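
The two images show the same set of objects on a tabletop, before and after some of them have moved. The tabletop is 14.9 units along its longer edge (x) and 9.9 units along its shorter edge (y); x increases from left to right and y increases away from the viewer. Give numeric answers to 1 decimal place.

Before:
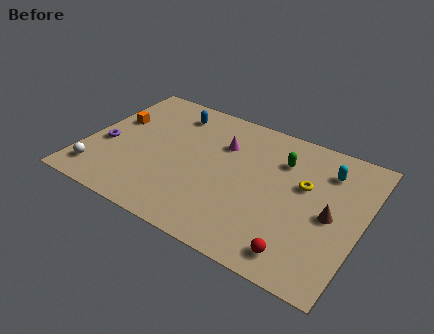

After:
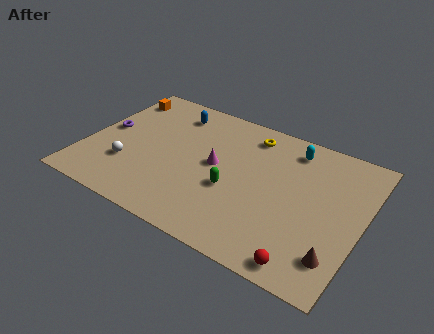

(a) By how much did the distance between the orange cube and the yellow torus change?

-3.1

The distance was about 10.5 in the first image and 7.4 in the second, so they moved 3.1 units closer together.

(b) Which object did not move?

the blue capsule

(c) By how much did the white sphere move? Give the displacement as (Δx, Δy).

(1.4, 1.3)

From the two frames, the white sphere sits at roughly (1.1, 1.7) before and (2.5, 3.0) after.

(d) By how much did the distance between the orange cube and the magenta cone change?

+0.7

The distance was about 6.0 in the first image and 6.7 in the second, so they moved 0.7 units further apart.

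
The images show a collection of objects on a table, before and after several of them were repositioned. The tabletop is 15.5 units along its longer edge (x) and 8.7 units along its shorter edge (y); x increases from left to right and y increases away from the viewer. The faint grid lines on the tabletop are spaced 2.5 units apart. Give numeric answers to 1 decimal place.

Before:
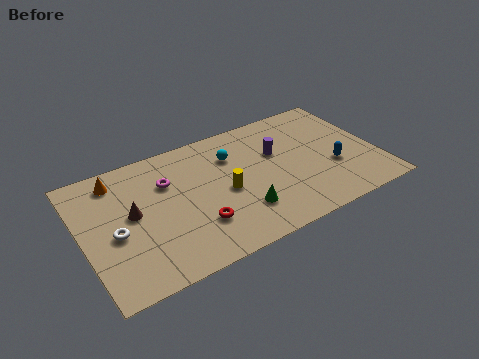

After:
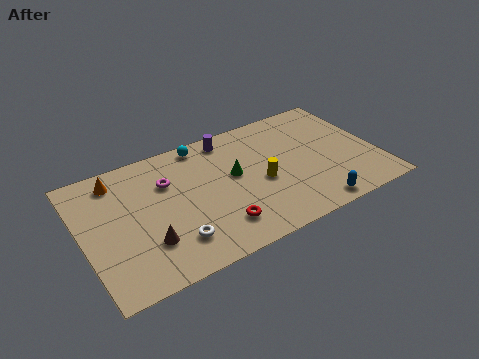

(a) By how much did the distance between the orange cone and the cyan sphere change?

-1.5

Before: roughly 6.1 units apart; after: 4.6. That's 1.5 units closer together.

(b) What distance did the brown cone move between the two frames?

2.3

From (2.6, 4.7) to (3.1, 2.5), the brown cone covered √(0.5² + 2.2²) ≈ 2.3 units.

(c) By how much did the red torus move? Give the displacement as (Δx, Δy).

(1.0, -0.6)

The red torus was at about (5.7, 2.5) and moved to about (6.7, 1.9).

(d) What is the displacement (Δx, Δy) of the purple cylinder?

(-2.3, 2.1)

From the two frames, the purple cylinder sits at roughly (10.4, 5.5) before and (8.1, 7.6) after.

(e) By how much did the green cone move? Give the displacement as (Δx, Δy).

(0.0, 2.6)

From the two frames, the green cone sits at roughly (8.0, 2.3) before and (8.0, 4.9) after.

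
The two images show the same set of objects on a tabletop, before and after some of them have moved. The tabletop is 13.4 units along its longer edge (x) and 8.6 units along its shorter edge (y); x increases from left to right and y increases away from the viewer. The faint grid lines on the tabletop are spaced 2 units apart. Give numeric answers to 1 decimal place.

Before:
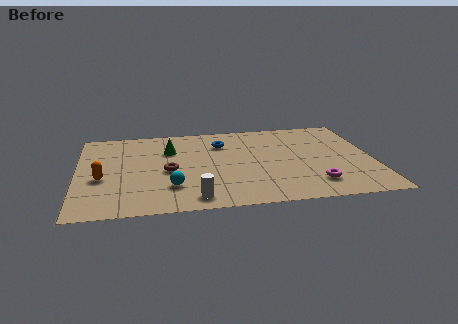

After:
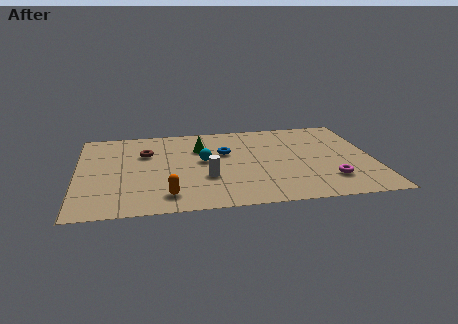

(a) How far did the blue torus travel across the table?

1.0

From (6.6, 6.4) to (6.7, 5.4), the blue torus covered √(0.1² + 1.0²) ≈ 1.0 units.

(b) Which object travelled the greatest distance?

the orange capsule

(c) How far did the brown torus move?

2.1

The brown torus was near (4.1, 3.9) before and (3.1, 5.8) after, so it travelled √(1.0² + 1.9²) ≈ 2.1 units.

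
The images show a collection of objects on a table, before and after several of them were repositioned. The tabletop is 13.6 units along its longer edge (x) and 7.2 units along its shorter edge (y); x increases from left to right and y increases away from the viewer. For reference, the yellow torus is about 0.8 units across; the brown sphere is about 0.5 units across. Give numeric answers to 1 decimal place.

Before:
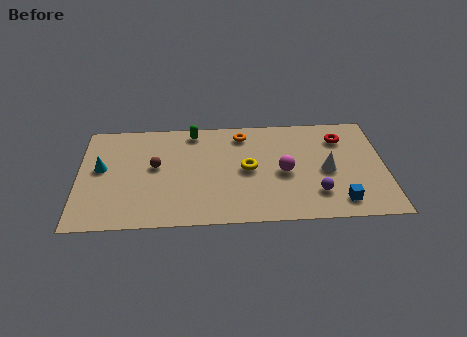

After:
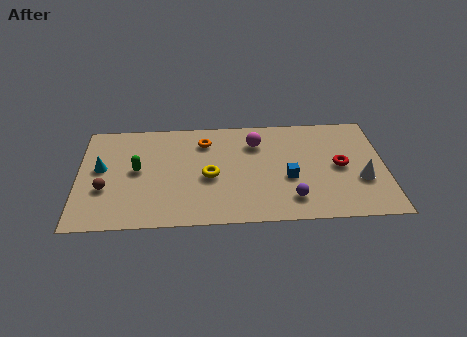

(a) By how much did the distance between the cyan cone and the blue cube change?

-2.5

They were about 10.9 units apart before and 8.4 after — 2.5 units closer together.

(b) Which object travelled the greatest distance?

the green capsule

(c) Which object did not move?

the cyan cone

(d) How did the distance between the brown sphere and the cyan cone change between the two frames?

-1.0

The distance was about 2.4 in the first image and 1.4 in the second, so they moved 1.0 units closer together.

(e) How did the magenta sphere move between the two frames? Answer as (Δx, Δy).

(-1.2, 2.1)

The magenta sphere started near (9.1, 3.3) and ended near (7.9, 5.4).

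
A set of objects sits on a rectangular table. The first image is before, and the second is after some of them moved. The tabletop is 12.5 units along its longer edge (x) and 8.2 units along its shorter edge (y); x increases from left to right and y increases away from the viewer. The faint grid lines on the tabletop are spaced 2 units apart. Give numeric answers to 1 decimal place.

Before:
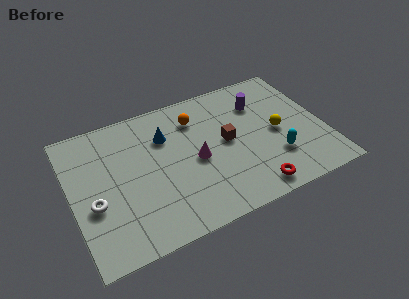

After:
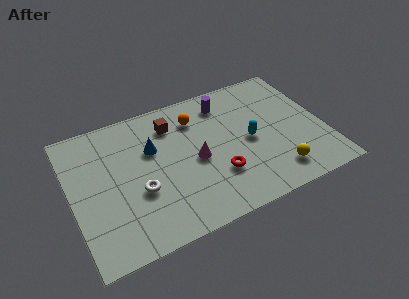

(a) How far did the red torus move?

2.1

The red torus moved from about (8.5, 1.0) to (7.0, 2.5), a distance of √(1.5² + 1.5²) ≈ 2.1.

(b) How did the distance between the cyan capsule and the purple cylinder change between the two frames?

-0.7

Before: roughly 3.6 units apart; after: 2.9. That's 0.7 units closer together.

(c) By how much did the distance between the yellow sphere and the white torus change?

-2.4

They were about 9.2 units apart before and 6.8 after — 2.4 units closer together.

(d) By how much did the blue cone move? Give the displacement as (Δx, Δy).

(-0.7, -0.5)

The blue cone started near (4.8, 5.8) and ended near (4.1, 5.3).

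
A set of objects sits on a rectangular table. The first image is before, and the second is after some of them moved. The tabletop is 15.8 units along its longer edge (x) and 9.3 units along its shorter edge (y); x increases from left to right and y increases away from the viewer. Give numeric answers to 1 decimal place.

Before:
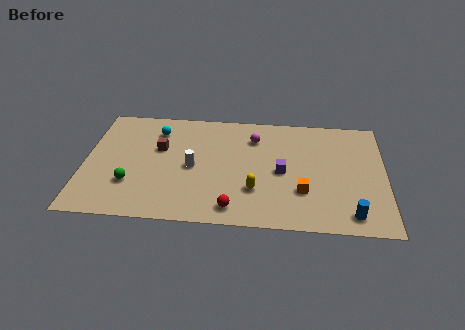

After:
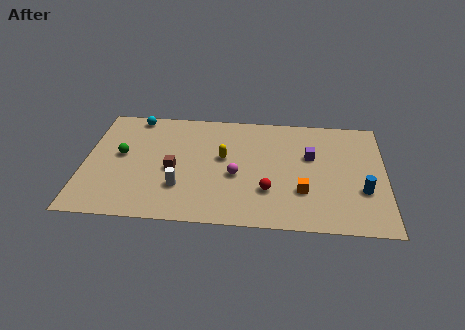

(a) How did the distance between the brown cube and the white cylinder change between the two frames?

-0.8

The distance was about 2.3 in the first image and 1.5 in the second, so they moved 0.8 units closer together.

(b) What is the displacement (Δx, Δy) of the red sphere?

(1.8, 1.5)

The red sphere was at about (7.9, 1.3) and moved to about (9.7, 2.8).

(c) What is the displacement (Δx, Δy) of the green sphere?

(-0.6, 2.3)

The green sphere started near (2.5, 2.8) and ended near (1.9, 5.1).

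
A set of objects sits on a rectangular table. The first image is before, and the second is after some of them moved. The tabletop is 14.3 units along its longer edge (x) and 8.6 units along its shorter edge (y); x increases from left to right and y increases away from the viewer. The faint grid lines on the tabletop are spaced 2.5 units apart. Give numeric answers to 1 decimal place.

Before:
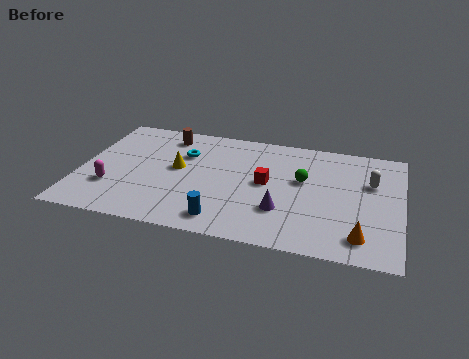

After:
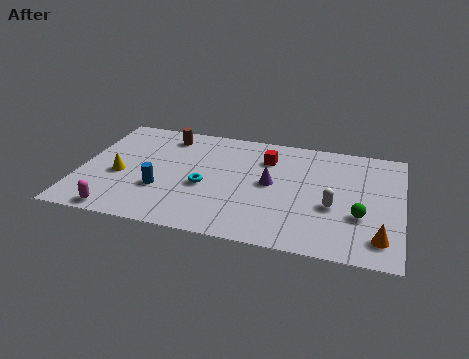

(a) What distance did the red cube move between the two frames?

1.9

The red cube moved from about (8.3, 4.5) to (8.2, 6.4), a distance of √(0.1² + 1.9²) ≈ 1.9.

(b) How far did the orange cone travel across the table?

0.8

The orange cone was near (12.6, 1.5) before and (13.4, 1.6) after, so it travelled √(0.8² + 0.1²) ≈ 0.8 units.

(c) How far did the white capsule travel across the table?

2.7

The white capsule moved from about (12.9, 5.6) to (11.3, 3.4), a distance of √(1.6² + 2.2²) ≈ 2.7.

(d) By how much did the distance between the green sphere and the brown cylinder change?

+3.2

They were about 6.6 units apart before and 9.8 after — 3.2 units further apart.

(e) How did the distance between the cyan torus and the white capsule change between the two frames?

-2.7

They were about 8.4 units apart before and 5.7 after — 2.7 units closer together.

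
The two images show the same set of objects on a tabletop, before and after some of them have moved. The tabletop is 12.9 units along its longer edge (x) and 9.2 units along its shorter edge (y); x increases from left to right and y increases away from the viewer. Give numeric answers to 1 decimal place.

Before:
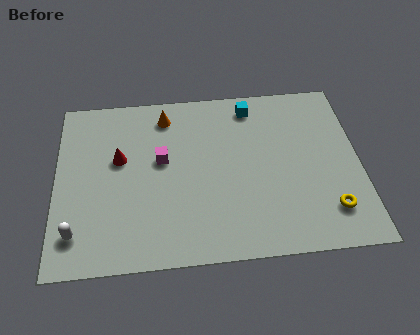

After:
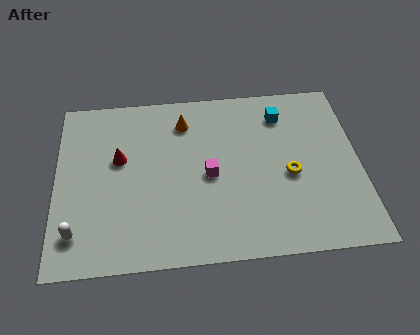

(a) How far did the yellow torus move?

2.6

The yellow torus was near (11.5, 2.0) before and (9.9, 4.0) after, so it travelled √(1.6² + 2.0²) ≈ 2.6 units.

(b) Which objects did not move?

the white capsule and the red cone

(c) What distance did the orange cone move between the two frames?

0.9

The orange cone was near (4.7, 7.7) before and (5.5, 7.3) after, so it travelled √(0.8² + 0.4²) ≈ 0.9 units.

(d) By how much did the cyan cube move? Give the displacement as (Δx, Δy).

(1.3, -0.6)

The cyan cube started near (8.4, 7.9) and ended near (9.7, 7.3).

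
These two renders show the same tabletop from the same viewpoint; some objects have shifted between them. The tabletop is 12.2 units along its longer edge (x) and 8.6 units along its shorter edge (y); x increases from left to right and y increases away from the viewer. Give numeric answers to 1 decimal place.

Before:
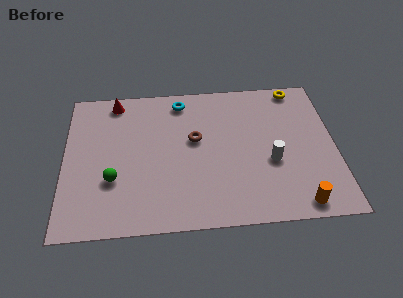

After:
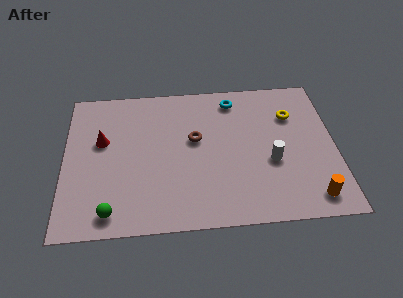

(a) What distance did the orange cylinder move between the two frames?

0.7

The orange cylinder moved from about (10.4, 0.9) to (11.0, 1.2), a distance of √(0.6² + 0.3²) ≈ 0.7.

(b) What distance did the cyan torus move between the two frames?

2.4

From (5.3, 7.4) to (7.7, 7.3), the cyan torus covered √(2.4² + 0.1²) ≈ 2.4 units.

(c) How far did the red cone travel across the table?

2.5

The red cone was near (2.3, 7.6) before and (1.7, 5.2) after, so it travelled √(0.6² + 2.4²) ≈ 2.5 units.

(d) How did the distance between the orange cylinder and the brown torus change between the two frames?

+0.3

Before: roughly 6.1 units apart; after: 6.4. That's 0.3 units further apart.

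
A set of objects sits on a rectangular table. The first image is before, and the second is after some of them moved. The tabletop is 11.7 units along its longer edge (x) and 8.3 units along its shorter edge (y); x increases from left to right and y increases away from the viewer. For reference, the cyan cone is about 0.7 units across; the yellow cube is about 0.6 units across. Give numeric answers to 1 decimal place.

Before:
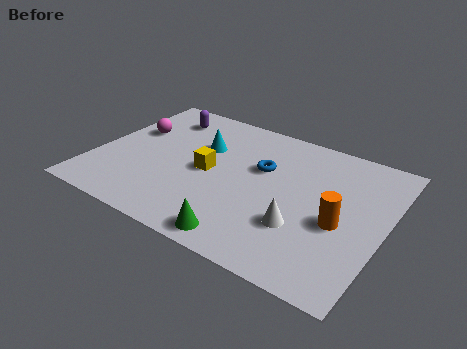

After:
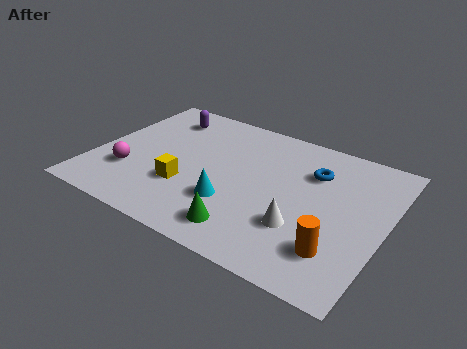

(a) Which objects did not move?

the white cone and the purple capsule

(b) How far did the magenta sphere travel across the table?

2.7

The magenta sphere moved from about (1.2, 5.2) to (1.6, 2.5), a distance of √(0.4² + 2.7²) ≈ 2.7.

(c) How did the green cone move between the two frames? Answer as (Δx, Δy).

(0.0, 0.5)

From the two frames, the green cone sits at roughly (6.6, 0.9) before and (6.6, 1.4) after.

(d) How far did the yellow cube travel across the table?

1.5

The yellow cube was near (4.6, 4.0) before and (3.9, 2.7) after, so it travelled √(0.7² + 1.3²) ≈ 1.5 units.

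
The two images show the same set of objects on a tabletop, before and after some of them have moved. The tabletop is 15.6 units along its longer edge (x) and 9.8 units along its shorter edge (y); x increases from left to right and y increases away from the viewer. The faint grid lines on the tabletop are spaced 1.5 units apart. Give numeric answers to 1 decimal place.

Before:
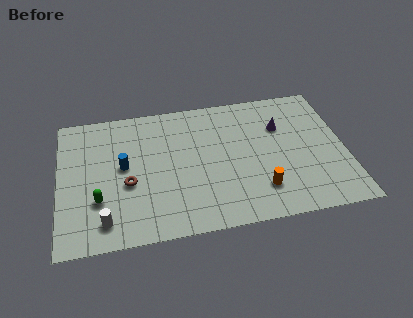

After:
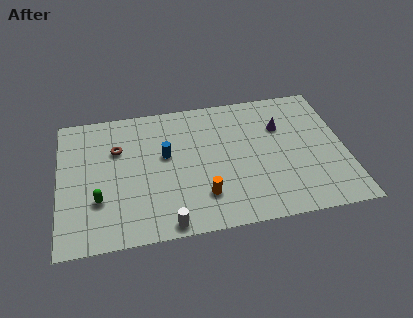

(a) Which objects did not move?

the purple cone and the green capsule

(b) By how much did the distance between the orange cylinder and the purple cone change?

+1.6

The distance was about 4.6 in the first image and 6.2 in the second, so they moved 1.6 units further apart.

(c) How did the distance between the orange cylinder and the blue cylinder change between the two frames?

-4.1

Before: roughly 7.9 units apart; after: 3.8. That's 4.1 units closer together.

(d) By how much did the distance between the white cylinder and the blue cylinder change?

+1.0

They were about 3.9 units apart before and 4.9 after — 1.0 units further apart.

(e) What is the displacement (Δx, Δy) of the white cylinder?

(3.3, -0.8)

The white cylinder was at about (2.4, 1.6) and moved to about (5.7, 0.8).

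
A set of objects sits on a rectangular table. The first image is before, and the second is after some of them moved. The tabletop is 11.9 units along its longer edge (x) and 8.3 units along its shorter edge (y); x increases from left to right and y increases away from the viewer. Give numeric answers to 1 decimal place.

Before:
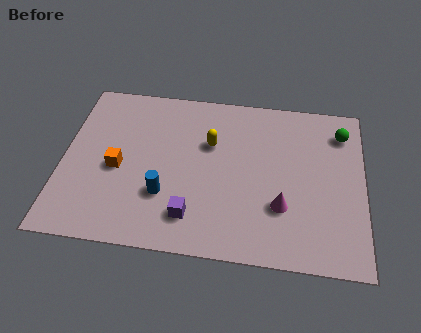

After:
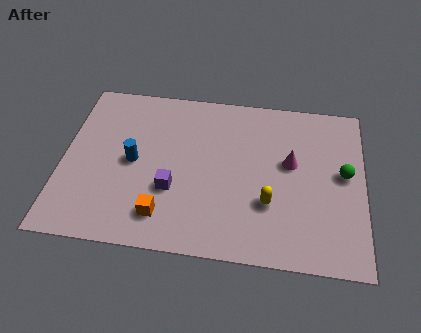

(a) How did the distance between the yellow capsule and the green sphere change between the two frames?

-1.9

The distance was about 5.3 in the first image and 3.4 in the second, so they moved 1.9 units closer together.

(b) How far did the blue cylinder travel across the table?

2.0

The blue cylinder moved from about (4.1, 2.6) to (2.8, 4.1), a distance of √(1.3² + 1.5²) ≈ 2.0.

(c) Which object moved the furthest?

the yellow capsule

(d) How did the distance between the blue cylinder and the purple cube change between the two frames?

+0.6

They were about 1.4 units apart before and 2.0 after — 0.6 units further apart.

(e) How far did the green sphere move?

2.1

The green sphere moved from about (11.0, 6.6) to (11.1, 4.5), a distance of √(0.1² + 2.1²) ≈ 2.1.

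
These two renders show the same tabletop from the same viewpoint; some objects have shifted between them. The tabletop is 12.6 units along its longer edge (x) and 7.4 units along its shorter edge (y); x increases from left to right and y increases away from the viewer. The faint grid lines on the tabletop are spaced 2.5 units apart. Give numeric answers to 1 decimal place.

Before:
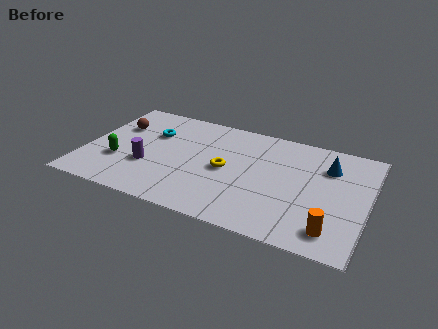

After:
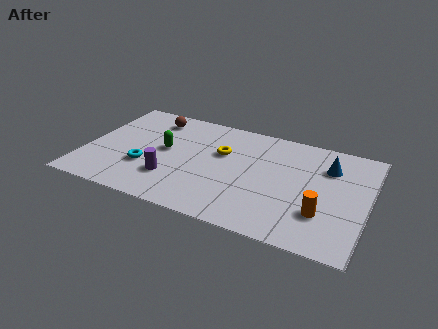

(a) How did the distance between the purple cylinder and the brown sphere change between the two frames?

+1.3

The distance was about 2.9 in the first image and 4.2 in the second, so they moved 1.3 units further apart.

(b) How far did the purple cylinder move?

1.2

The purple cylinder moved from about (2.9, 2.6) to (4.0, 2.1), a distance of √(1.1² + 0.5²) ≈ 1.2.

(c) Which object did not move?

the blue cone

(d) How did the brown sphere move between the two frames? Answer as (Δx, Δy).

(1.5, 1.1)

The brown sphere started near (1.2, 5.0) and ended near (2.7, 6.1).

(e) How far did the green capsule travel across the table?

2.4

The green capsule was near (1.6, 2.5) before and (3.5, 4.0) after, so it travelled √(1.9² + 1.5²) ≈ 2.4 units.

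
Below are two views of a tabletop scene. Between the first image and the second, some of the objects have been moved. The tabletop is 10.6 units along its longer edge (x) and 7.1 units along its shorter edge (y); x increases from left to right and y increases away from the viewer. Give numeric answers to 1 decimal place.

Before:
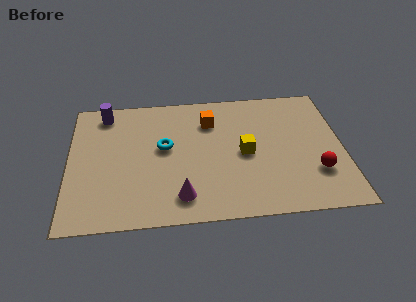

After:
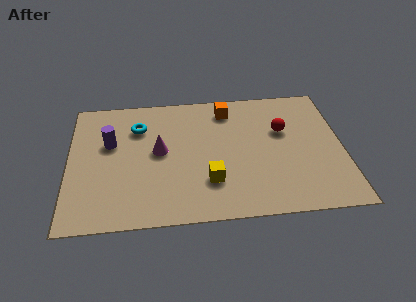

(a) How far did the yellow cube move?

2.0

The yellow cube was near (6.8, 3.4) before and (5.4, 2.0) after, so it travelled √(1.4² + 1.4²) ≈ 2.0 units.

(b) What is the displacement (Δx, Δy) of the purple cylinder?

(0.2, -1.7)

The purple cylinder was at about (1.4, 6.1) and moved to about (1.6, 4.4).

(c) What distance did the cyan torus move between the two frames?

1.6

From (3.7, 4.0) to (2.7, 5.2), the cyan torus covered √(1.0² + 1.2²) ≈ 1.6 units.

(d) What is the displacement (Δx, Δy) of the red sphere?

(-1.2, 2.4)

The red sphere was at about (9.5, 2.1) and moved to about (8.3, 4.5).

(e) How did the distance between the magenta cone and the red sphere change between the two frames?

-0.4

They were about 5.3 units apart before and 4.9 after — 0.4 units closer together.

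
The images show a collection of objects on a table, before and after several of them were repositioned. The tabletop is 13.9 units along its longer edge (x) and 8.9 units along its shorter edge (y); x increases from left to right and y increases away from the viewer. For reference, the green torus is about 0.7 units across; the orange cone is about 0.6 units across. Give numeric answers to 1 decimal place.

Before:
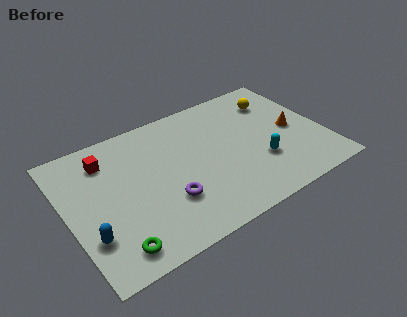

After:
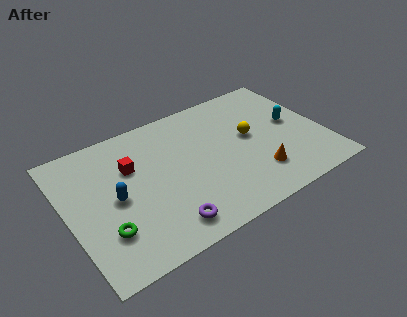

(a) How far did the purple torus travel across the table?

1.5

The purple torus moved from about (5.1, 2.8) to (4.7, 1.4), a distance of √(0.4² + 1.4²) ≈ 1.5.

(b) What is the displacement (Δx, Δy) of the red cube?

(1.2, -1.1)

The red cube started near (2.4, 7.0) and ended near (3.6, 5.9).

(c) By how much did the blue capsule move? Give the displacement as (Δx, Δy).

(1.6, 1.7)

The blue capsule was at about (0.9, 2.6) and moved to about (2.5, 4.3).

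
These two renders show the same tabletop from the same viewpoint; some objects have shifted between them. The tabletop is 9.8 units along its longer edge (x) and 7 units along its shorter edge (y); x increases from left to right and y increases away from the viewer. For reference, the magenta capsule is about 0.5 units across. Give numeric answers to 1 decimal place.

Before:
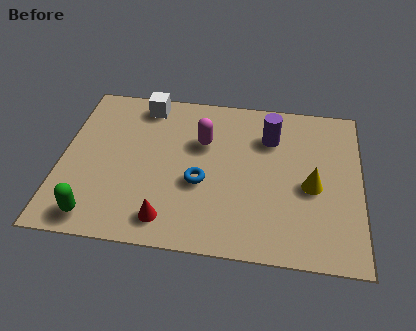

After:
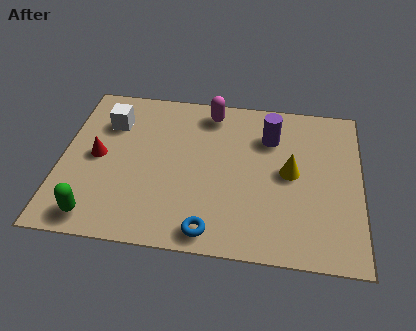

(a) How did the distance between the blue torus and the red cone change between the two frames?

+2.7

They were about 2.0 units apart before and 4.7 after — 2.7 units further apart.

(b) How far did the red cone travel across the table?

3.4

The red cone moved from about (3.6, 1.1) to (1.2, 3.5), a distance of √(2.4² + 2.4²) ≈ 3.4.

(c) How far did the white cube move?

1.5

From (2.6, 6.1) to (1.5, 5.1), the white cube covered √(1.1² + 1.0²) ≈ 1.5 units.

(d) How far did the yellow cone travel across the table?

0.9

The yellow cone moved from about (8.2, 3.1) to (7.5, 3.6), a distance of √(0.7² + 0.5²) ≈ 0.9.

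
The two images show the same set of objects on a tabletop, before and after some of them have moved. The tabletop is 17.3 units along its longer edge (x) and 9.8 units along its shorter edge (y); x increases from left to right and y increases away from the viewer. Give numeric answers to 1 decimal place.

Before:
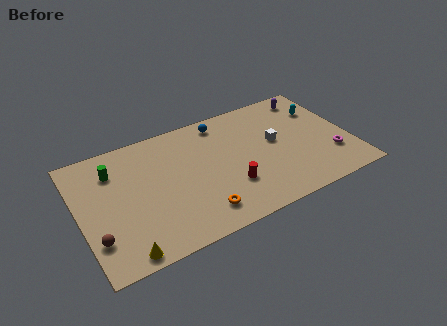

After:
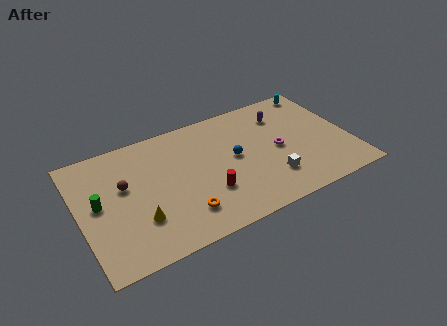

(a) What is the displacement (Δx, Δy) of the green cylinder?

(-1.2, -2.2)

The green cylinder was at about (2.4, 7.4) and moved to about (1.2, 5.2).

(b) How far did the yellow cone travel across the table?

2.3

From (2.3, 0.9) to (3.5, 2.9), the yellow cone covered √(1.2² + 2.0²) ≈ 2.3 units.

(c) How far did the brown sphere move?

3.9

From (0.8, 2.6) to (2.9, 5.9), the brown sphere covered √(2.1² + 3.3²) ≈ 3.9 units.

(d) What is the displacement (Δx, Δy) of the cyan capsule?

(0.1, 1.8)

From the two frames, the cyan capsule sits at roughly (15.9, 7.0) before and (16.0, 8.8) after.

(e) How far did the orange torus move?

1.1

From (7.2, 1.8) to (6.2, 2.2), the orange torus covered √(1.0² + 0.4²) ≈ 1.1 units.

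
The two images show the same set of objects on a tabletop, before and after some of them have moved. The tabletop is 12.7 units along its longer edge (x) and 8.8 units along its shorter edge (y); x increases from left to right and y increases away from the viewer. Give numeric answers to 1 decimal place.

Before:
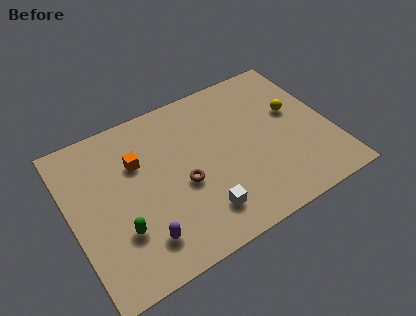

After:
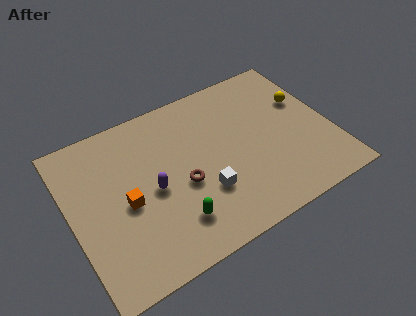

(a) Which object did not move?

the brown torus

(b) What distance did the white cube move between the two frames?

1.0

From (5.9, 1.8) to (6.2, 2.8), the white cube covered √(0.3² + 1.0²) ≈ 1.0 units.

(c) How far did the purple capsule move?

2.5

The purple capsule moved from about (3.0, 1.8) to (3.9, 4.1), a distance of √(0.9² + 2.3²) ≈ 2.5.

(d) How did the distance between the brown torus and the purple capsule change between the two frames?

-1.5

They were about 3.0 units apart before and 1.5 after — 1.5 units closer together.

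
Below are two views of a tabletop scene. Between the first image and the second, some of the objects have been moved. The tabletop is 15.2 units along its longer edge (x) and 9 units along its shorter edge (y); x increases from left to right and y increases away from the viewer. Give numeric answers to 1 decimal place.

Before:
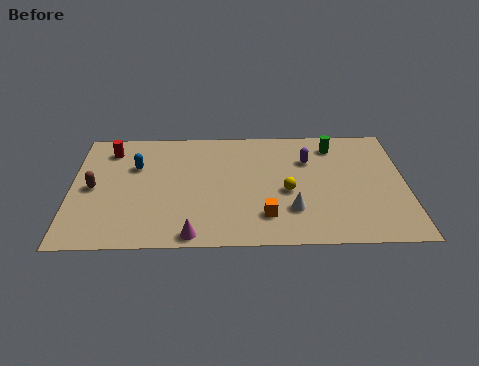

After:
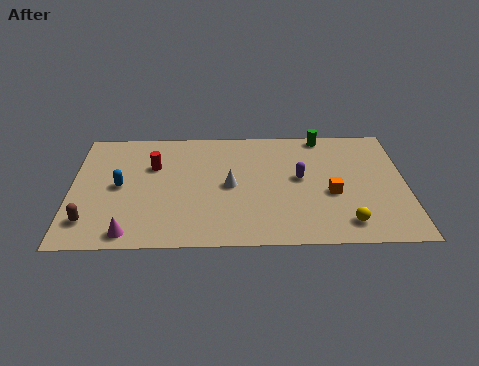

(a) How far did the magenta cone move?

2.8

The magenta cone moved from about (5.5, 0.8) to (2.7, 1.0), a distance of √(2.8² + 0.2²) ≈ 2.8.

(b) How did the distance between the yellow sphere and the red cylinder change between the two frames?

+1.0

They were about 8.8 units apart before and 9.8 after — 1.0 units further apart.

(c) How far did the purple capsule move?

1.5

The purple capsule was near (10.8, 6.3) before and (10.4, 4.9) after, so it travelled √(0.4² + 1.4²) ≈ 1.5 units.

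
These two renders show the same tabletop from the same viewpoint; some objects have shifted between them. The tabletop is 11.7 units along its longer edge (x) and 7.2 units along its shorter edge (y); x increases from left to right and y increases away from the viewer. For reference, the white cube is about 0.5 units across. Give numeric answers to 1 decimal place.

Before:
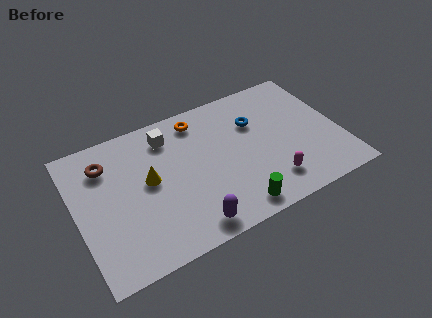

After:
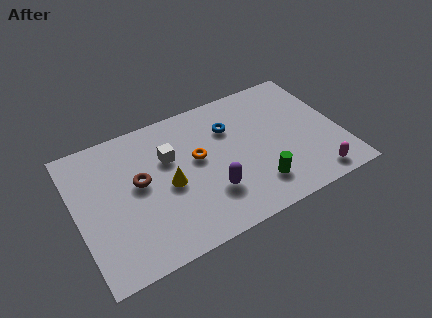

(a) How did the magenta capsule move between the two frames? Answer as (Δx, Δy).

(1.9, -0.6)

From the two frames, the magenta capsule sits at roughly (8.3, 1.5) before and (10.2, 0.9) after.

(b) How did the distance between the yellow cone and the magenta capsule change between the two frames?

+1.0

They were about 5.6 units apart before and 6.6 after — 1.0 units further apart.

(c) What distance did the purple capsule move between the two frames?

1.6

From (4.6, 0.9) to (5.7, 2.1), the purple capsule covered √(1.1² + 1.2²) ≈ 1.6 units.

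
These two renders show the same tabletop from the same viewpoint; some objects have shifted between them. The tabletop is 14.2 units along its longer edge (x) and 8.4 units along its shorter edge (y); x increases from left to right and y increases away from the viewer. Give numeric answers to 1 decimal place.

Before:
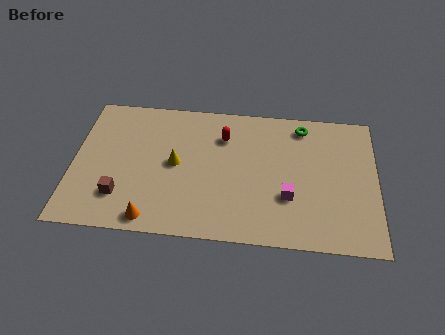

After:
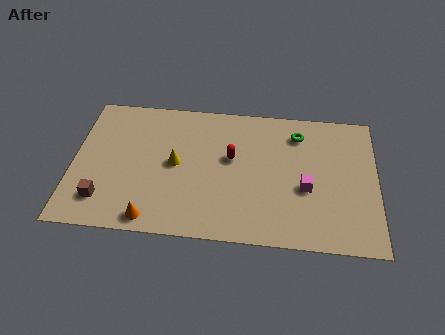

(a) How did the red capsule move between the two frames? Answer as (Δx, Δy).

(0.4, -1.3)

The red capsule was at about (7.0, 6.2) and moved to about (7.4, 4.9).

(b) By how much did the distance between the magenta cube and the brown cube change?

+1.7

They were about 7.8 units apart before and 9.5 after — 1.7 units further apart.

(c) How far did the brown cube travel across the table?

0.9

The brown cube was near (2.3, 2.1) before and (1.5, 1.8) after, so it travelled √(0.8² + 0.3²) ≈ 0.9 units.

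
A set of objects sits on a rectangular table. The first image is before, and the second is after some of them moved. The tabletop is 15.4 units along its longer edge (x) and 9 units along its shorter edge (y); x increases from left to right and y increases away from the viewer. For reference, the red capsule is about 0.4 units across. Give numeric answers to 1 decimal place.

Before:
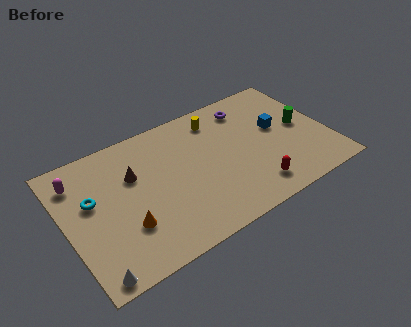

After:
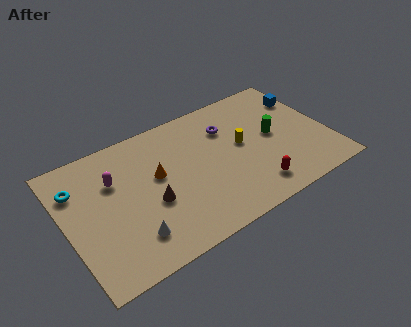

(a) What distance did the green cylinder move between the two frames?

1.7

From (14.0, 4.6) to (12.3, 4.7), the green cylinder covered √(1.7² + 0.1²) ≈ 1.7 units.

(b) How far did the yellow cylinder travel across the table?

2.7

The yellow cylinder moved from about (9.3, 7.4) to (10.4, 4.9), a distance of √(1.1² + 2.5²) ≈ 2.7.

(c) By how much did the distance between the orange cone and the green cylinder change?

-4.0

Before: roughly 10.9 units apart; after: 6.9. That's 4.0 units closer together.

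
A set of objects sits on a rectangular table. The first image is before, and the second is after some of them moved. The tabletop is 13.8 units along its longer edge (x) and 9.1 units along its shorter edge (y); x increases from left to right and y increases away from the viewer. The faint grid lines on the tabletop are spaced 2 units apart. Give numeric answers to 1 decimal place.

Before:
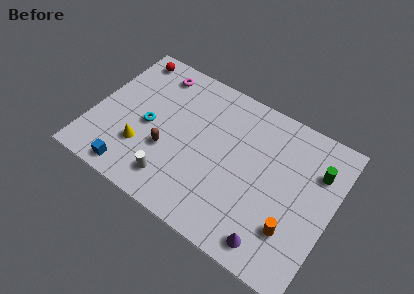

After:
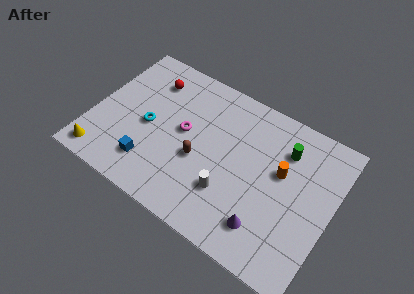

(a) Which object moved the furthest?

the magenta torus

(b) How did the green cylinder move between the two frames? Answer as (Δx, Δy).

(-1.9, 0.3)

The green cylinder was at about (12.7, 6.5) and moved to about (10.8, 6.8).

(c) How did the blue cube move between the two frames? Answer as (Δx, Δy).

(0.9, 1.0)

The blue cube was at about (2.8, 1.0) and moved to about (3.7, 2.0).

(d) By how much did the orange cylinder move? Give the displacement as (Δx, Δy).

(-1.1, 2.9)

The orange cylinder was at about (11.9, 2.5) and moved to about (10.8, 5.4).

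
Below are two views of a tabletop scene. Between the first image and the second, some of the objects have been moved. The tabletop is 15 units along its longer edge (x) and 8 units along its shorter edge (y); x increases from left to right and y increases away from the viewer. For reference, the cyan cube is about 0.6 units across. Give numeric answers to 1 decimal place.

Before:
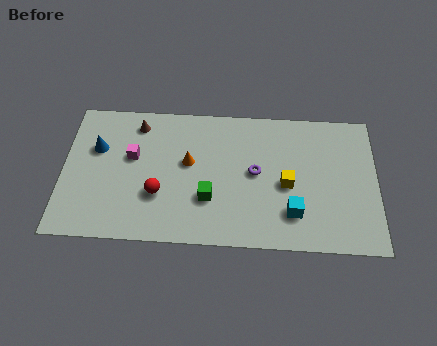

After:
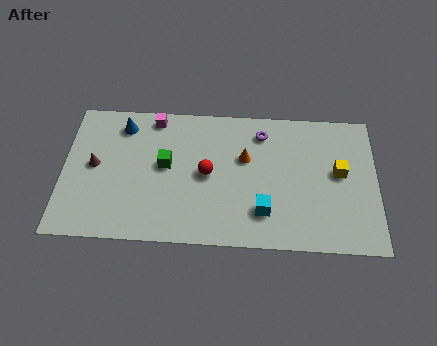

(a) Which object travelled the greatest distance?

the brown cone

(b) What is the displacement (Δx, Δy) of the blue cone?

(1.2, 1.4)

The blue cone was at about (1.6, 5.2) and moved to about (2.8, 6.6).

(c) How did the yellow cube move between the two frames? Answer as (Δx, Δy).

(2.5, 0.8)

From the two frames, the yellow cube sits at roughly (10.7, 3.6) before and (13.2, 4.4) after.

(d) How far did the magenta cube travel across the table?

2.5

The magenta cube was near (3.3, 4.8) before and (4.3, 7.1) after, so it travelled √(1.0² + 2.3²) ≈ 2.5 units.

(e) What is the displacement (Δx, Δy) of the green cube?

(-2.1, 1.8)

The green cube was at about (7.0, 2.6) and moved to about (4.9, 4.4).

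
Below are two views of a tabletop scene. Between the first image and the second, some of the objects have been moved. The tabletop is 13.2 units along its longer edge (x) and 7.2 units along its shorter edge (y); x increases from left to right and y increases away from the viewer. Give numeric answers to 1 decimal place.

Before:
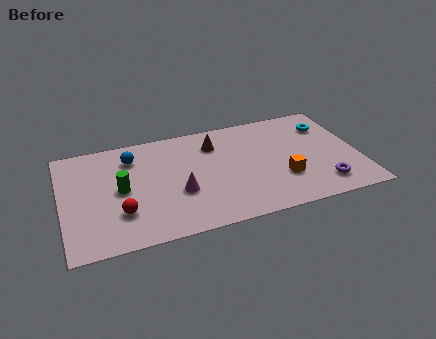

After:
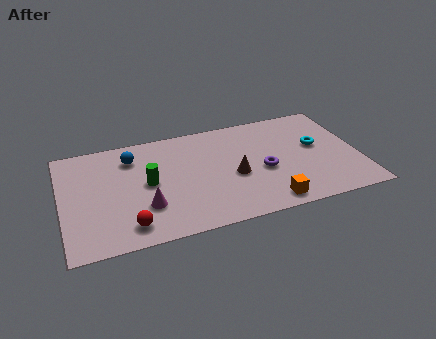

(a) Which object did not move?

the blue sphere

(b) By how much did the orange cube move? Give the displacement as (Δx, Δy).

(-0.8, -1.4)

From the two frames, the orange cube sits at roughly (9.7, 2.3) before and (8.9, 0.9) after.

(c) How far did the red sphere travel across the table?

0.9

The red sphere moved from about (2.5, 2.1) to (2.8, 1.2), a distance of √(0.3² + 0.9²) ≈ 0.9.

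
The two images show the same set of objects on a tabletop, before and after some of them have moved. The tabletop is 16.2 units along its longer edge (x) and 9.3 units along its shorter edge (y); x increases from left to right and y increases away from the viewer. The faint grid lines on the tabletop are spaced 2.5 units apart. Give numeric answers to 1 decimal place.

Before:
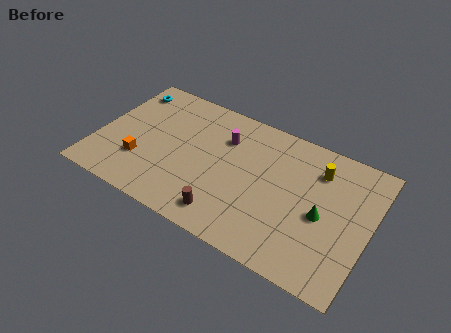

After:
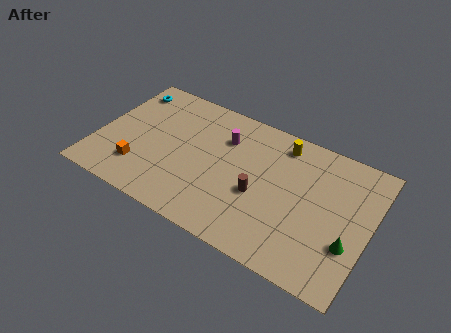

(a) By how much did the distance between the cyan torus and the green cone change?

+1.9

The distance was about 12.9 in the first image and 14.8 in the second, so they moved 1.9 units further apart.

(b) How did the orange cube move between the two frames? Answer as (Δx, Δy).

(0.0, -0.5)

The orange cube started near (2.8, 2.8) and ended near (2.8, 2.3).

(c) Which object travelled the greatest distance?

the brown cylinder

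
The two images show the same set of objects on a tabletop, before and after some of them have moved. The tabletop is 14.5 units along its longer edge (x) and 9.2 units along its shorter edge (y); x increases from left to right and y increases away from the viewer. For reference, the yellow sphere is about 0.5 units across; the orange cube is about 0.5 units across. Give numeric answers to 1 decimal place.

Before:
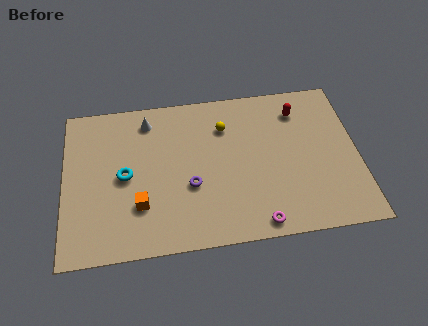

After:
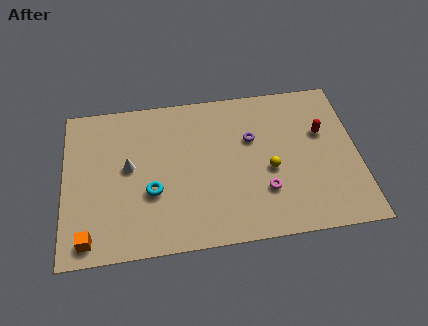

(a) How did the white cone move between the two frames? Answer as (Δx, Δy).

(-1.0, -2.7)

The white cone started near (4.2, 7.7) and ended near (3.2, 5.0).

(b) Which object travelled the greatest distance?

the purple torus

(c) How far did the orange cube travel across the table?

3.0

From (3.7, 2.7) to (1.2, 1.1), the orange cube covered √(2.5² + 1.6²) ≈ 3.0 units.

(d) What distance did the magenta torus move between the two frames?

1.8

From (9.4, 0.9) to (9.8, 2.7), the magenta torus covered √(0.4² + 1.8²) ≈ 1.8 units.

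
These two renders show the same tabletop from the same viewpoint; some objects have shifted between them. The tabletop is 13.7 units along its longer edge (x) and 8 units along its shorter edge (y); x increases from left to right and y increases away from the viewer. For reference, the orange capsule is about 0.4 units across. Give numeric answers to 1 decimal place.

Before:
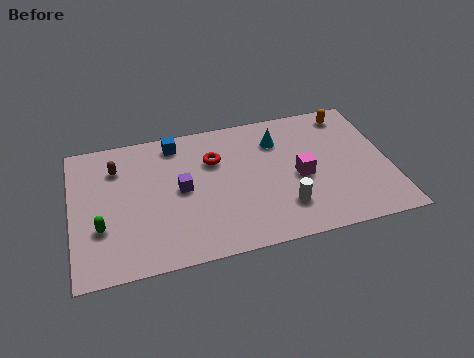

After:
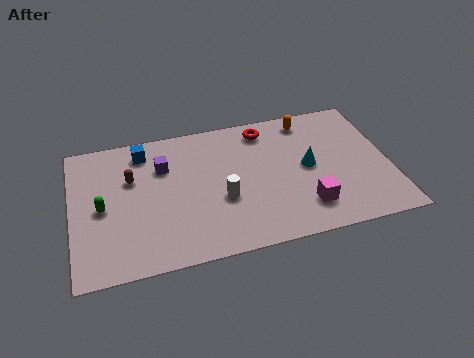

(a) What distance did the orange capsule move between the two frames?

1.8

The orange capsule moved from about (12.2, 6.9) to (10.4, 6.9), a distance of √(1.8² + 0.0²) ≈ 1.8.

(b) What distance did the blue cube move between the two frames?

1.4

The blue cube was near (4.6, 6.9) before and (3.2, 6.7) after, so it travelled √(1.4² + 0.2²) ≈ 1.4 units.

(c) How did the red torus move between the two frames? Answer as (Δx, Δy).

(2.3, 1.3)

The red torus was at about (6.2, 5.5) and moved to about (8.5, 6.8).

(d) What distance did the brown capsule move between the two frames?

1.0

The brown capsule was near (2.0, 6.0) before and (2.6, 5.2) after, so it travelled √(0.6² + 0.8²) ≈ 1.0 units.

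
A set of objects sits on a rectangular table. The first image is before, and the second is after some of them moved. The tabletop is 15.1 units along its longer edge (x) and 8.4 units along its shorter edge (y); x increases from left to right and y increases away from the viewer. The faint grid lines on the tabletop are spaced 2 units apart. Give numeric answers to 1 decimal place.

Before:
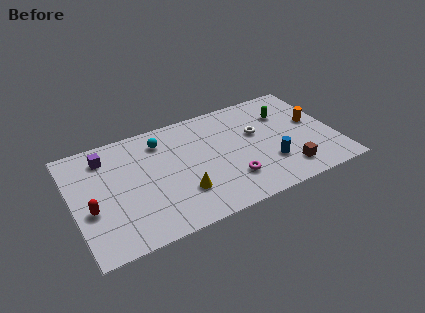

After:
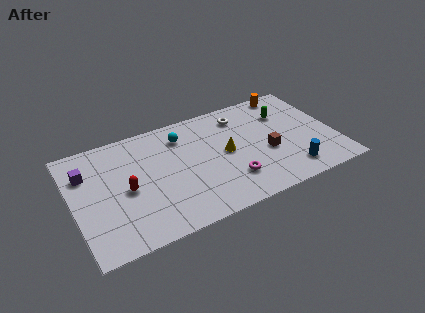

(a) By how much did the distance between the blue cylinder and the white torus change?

+3.1

Before: roughly 2.6 units apart; after: 5.7. That's 3.1 units further apart.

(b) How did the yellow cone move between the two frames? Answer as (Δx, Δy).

(2.8, 1.9)

The yellow cone was at about (6.0, 2.4) and moved to about (8.8, 4.3).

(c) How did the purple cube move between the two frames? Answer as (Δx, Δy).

(-1.2, -0.8)

The purple cube was at about (2.1, 6.8) and moved to about (0.9, 6.0).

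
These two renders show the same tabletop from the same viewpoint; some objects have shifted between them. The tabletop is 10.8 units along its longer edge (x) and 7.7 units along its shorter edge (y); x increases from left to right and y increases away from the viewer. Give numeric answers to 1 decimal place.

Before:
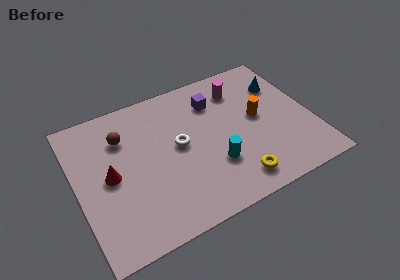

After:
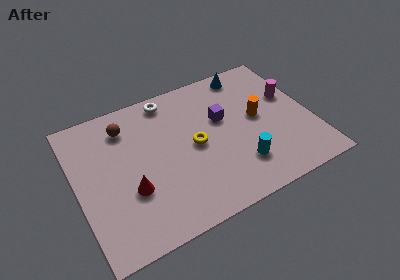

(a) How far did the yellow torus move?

3.0

The yellow torus was near (6.9, 1.2) before and (5.4, 3.8) after, so it travelled √(1.5² + 2.6²) ≈ 3.0 units.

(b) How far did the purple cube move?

1.1

The purple cube moved from about (6.6, 5.8) to (6.8, 4.7), a distance of √(0.2² + 1.1²) ≈ 1.1.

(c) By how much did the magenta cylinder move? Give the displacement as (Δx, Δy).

(2.2, -1.3)

The magenta cylinder was at about (7.8, 6.0) and moved to about (10.0, 4.7).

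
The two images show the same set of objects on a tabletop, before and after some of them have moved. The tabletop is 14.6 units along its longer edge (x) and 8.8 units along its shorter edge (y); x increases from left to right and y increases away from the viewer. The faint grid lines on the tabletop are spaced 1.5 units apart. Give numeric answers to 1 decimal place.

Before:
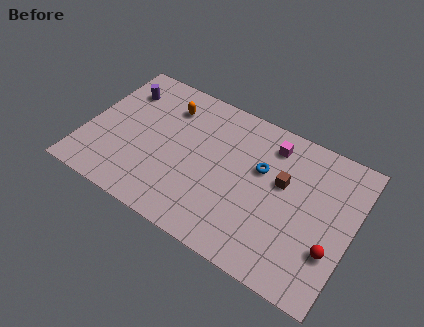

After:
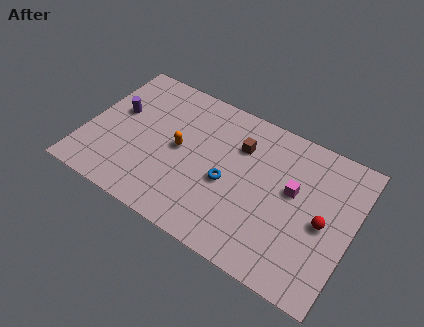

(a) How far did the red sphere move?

1.4

The red sphere moved from about (13.7, 2.8) to (13.1, 4.1), a distance of √(0.6² + 1.3²) ≈ 1.4.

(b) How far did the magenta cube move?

2.6

The magenta cube moved from about (9.8, 7.2) to (11.3, 5.1), a distance of √(1.5² + 2.1²) ≈ 2.6.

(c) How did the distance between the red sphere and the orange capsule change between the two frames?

-2.4

They were about 10.4 units apart before and 8.0 after — 2.4 units closer together.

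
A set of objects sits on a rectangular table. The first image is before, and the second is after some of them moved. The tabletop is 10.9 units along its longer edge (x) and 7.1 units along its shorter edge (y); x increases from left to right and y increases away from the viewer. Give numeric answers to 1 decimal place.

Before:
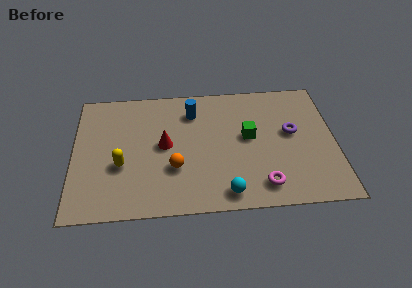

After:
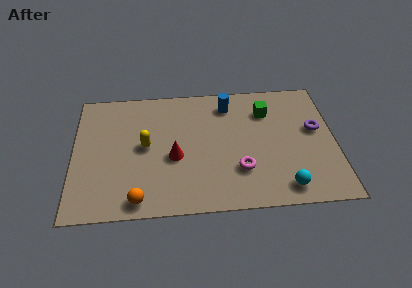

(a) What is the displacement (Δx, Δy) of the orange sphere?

(-1.5, -1.6)

The orange sphere started near (4.2, 2.4) and ended near (2.7, 0.8).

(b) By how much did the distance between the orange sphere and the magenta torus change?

+0.6

The distance was about 3.8 in the first image and 4.4 in the second, so they moved 0.6 units further apart.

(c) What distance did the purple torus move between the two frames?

1.0

The purple torus moved from about (9.1, 4.0) to (10.1, 4.1), a distance of √(1.0² + 0.1²) ≈ 1.0.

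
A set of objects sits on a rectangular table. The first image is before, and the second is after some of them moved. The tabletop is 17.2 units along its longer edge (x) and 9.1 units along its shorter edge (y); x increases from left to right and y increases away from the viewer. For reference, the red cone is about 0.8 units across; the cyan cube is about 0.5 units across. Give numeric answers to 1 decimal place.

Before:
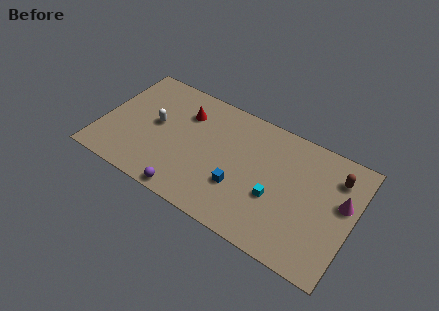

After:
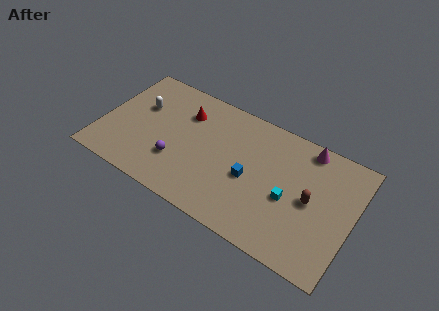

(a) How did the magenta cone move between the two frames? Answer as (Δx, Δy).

(-2.7, 2.7)

The magenta cone started near (16.4, 5.4) and ended near (13.7, 8.1).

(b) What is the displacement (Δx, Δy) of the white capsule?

(-1.2, 0.9)

From the two frames, the white capsule sits at roughly (3.6, 4.9) before and (2.4, 5.8) after.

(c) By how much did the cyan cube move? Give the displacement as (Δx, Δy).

(0.9, 0.4)

From the two frames, the cyan cube sits at roughly (12.1, 3.5) before and (13.0, 3.9) after.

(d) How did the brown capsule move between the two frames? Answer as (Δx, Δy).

(-1.4, -2.5)

The brown capsule started near (15.8, 7.0) and ended near (14.4, 4.5).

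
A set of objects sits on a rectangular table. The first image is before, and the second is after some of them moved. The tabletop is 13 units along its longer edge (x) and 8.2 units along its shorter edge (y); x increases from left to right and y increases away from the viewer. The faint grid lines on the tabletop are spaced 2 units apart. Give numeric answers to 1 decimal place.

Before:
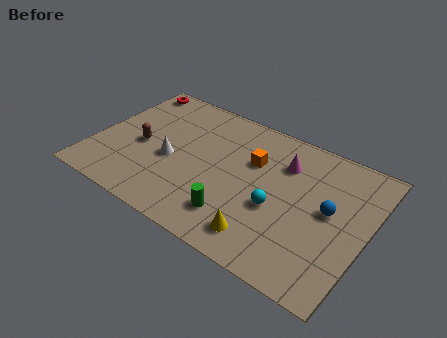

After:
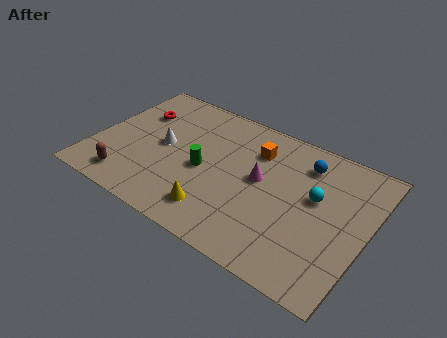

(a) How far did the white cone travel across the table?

0.9

From (3.7, 3.5) to (3.2, 4.2), the white cone covered √(0.5² + 0.7²) ≈ 0.9 units.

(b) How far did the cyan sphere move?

2.2

From (8.9, 3.3) to (10.5, 4.8), the cyan sphere covered √(1.6² + 1.5²) ≈ 2.2 units.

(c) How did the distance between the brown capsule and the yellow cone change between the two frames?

-2.5

They were about 6.8 units apart before and 4.3 after — 2.5 units closer together.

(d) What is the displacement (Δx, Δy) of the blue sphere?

(-1.5, 2.1)

The blue sphere was at about (11.2, 4.4) and moved to about (9.7, 6.5).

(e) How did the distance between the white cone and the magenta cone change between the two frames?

-1.0

The distance was about 5.7 in the first image and 4.7 in the second, so they moved 1.0 units closer together.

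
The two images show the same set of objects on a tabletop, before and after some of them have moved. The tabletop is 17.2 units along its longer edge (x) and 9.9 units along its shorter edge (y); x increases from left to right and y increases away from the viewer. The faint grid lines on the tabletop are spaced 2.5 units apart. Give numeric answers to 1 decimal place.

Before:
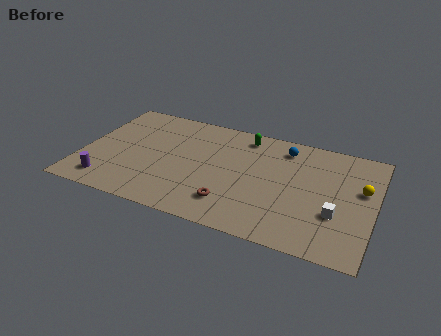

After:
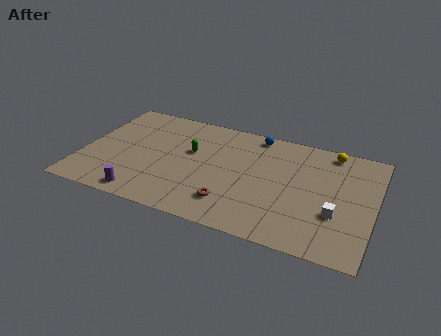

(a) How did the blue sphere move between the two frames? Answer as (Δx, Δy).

(-1.8, 0.7)

The blue sphere was at about (11.7, 8.2) and moved to about (9.9, 8.9).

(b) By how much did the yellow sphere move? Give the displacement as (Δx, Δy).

(-2.0, 2.8)

The yellow sphere started near (16.4, 6.0) and ended near (14.4, 8.8).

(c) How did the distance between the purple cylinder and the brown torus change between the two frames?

-2.1

They were about 7.3 units apart before and 5.2 after — 2.1 units closer together.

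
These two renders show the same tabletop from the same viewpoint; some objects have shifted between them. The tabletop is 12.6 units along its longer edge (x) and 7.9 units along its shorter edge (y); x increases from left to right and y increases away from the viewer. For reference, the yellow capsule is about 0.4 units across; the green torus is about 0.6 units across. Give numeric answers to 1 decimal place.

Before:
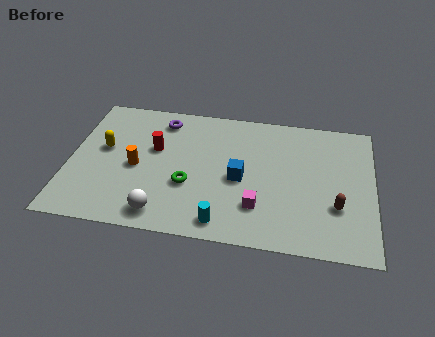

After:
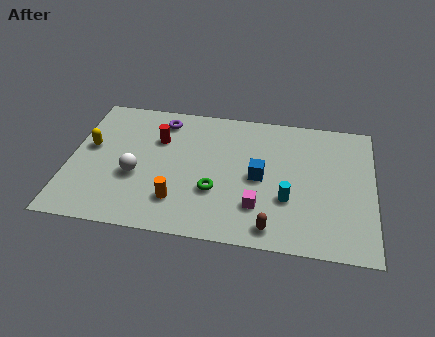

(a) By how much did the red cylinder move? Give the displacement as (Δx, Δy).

(0.1, 0.6)

The red cylinder was at about (3.5, 4.8) and moved to about (3.6, 5.4).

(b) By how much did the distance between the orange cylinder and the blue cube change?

-0.5

They were about 4.3 units apart before and 3.8 after — 0.5 units closer together.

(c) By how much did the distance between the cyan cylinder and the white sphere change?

+3.8

The distance was about 2.5 in the first image and 6.3 in the second, so they moved 3.8 units further apart.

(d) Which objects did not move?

the magenta cube and the purple torus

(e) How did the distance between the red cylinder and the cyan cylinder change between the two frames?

+1.3

The distance was about 4.8 in the first image and 6.1 in the second, so they moved 1.3 units further apart.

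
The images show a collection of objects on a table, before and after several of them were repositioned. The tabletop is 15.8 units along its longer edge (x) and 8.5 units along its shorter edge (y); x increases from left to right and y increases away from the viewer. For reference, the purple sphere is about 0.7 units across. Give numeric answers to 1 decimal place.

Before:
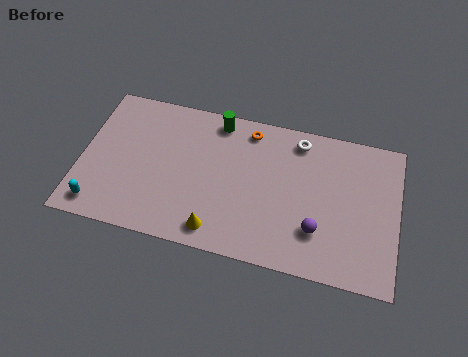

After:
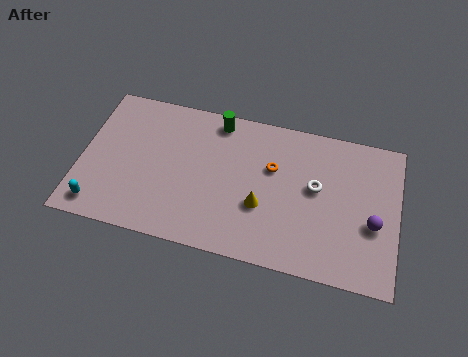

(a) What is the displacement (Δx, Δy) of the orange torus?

(1.3, -1.9)

The orange torus was at about (8.2, 7.3) and moved to about (9.5, 5.4).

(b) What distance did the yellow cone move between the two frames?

2.8

The yellow cone moved from about (7.0, 1.2) to (9.1, 3.1), a distance of √(2.1² + 1.9²) ≈ 2.8.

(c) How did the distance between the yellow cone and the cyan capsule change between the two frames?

+2.3

They were about 5.9 units apart before and 8.2 after — 2.3 units further apart.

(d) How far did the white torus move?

2.7

The white torus moved from about (10.7, 7.3) to (11.7, 4.8), a distance of √(1.0² + 2.5²) ≈ 2.7.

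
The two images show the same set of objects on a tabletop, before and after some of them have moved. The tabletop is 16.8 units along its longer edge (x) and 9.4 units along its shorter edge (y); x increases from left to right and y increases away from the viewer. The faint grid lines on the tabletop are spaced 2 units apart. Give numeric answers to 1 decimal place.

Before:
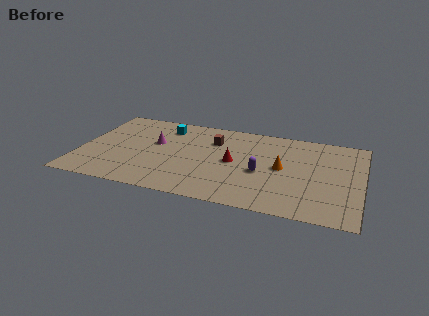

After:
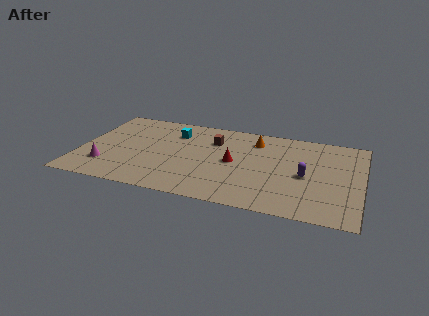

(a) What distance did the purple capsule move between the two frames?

2.6

From (10.9, 4.0) to (13.5, 4.3), the purple capsule covered √(2.6² + 0.3²) ≈ 2.6 units.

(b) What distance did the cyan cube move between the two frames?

0.8

From (4.8, 7.6) to (5.4, 7.1), the cyan cube covered √(0.6² + 0.5²) ≈ 0.8 units.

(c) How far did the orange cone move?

3.2

The orange cone was near (12.1, 4.8) before and (10.3, 7.5) after, so it travelled √(1.8² + 2.7²) ≈ 3.2 units.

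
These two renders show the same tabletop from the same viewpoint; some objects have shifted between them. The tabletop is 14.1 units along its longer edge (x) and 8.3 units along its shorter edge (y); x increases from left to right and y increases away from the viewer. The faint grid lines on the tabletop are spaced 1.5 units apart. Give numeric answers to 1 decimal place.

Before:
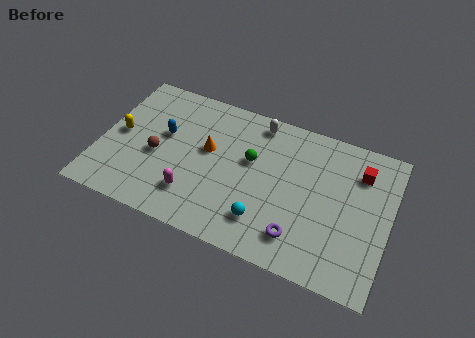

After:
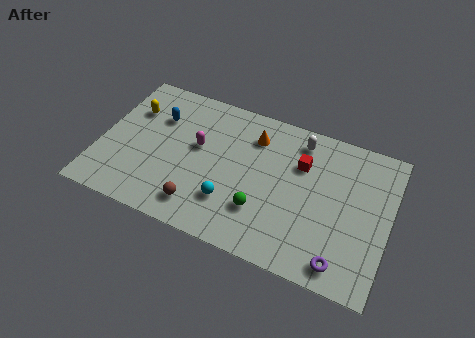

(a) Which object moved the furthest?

the brown sphere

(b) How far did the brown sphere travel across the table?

3.2

From (2.8, 3.6) to (5.2, 1.5), the brown sphere covered √(2.4² + 2.1²) ≈ 3.2 units.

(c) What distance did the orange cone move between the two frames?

2.6

From (5.2, 4.8) to (7.3, 6.4), the orange cone covered √(2.1² + 1.6²) ≈ 2.6 units.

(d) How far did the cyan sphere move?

1.7

The cyan sphere was near (8.3, 1.9) before and (6.6, 2.3) after, so it travelled √(1.7² + 0.4²) ≈ 1.7 units.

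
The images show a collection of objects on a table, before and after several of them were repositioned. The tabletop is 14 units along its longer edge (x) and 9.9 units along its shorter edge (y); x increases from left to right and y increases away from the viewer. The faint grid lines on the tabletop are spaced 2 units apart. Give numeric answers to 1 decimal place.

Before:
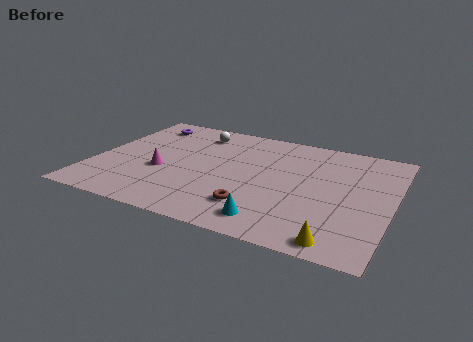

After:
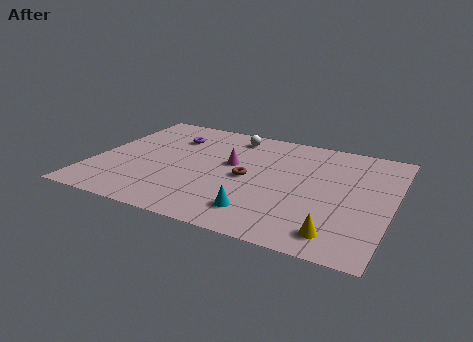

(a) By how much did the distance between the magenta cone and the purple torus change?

-1.1

They were about 4.6 units apart before and 3.5 after — 1.1 units closer together.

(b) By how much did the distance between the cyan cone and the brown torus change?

+1.7

They were about 1.2 units apart before and 2.9 after — 1.7 units further apart.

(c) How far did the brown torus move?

2.5

From (7.9, 2.3) to (7.3, 4.7), the brown torus covered √(0.6² + 2.4²) ≈ 2.5 units.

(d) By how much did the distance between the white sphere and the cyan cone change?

-1.1

Before: roughly 7.9 units apart; after: 6.8. That's 1.1 units closer together.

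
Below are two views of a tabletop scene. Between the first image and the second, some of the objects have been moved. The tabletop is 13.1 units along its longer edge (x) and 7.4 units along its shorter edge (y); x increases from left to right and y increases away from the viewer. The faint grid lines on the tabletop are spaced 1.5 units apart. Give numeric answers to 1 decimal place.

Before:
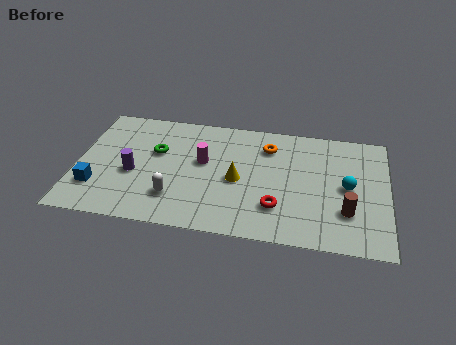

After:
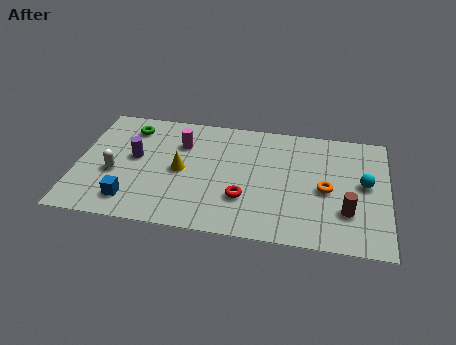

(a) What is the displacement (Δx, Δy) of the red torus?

(-1.4, 0.3)

The red torus started near (8.5, 2.0) and ended near (7.1, 2.3).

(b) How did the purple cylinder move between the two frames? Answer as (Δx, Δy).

(0.0, 1.0)

The purple cylinder was at about (2.4, 3.1) and moved to about (2.4, 4.1).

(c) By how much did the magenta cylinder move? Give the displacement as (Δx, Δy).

(-1.0, 1.0)

The magenta cylinder was at about (5.3, 4.3) and moved to about (4.3, 5.3).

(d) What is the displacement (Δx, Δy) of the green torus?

(-1.2, 1.4)

The green torus started near (3.3, 4.6) and ended near (2.1, 6.0).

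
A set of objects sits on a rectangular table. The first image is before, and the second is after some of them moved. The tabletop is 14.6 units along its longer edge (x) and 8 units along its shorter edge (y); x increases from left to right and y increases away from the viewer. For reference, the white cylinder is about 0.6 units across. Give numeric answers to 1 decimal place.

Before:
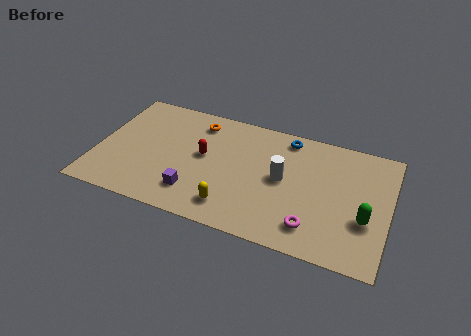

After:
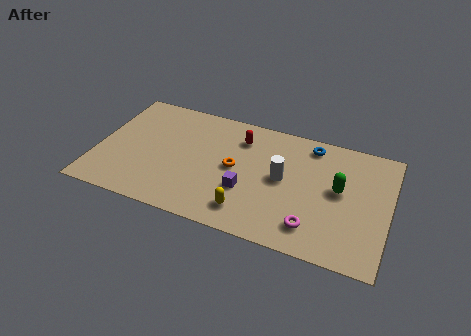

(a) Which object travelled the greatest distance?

the orange torus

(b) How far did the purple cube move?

2.7

The purple cube moved from about (5.1, 1.8) to (7.6, 2.8), a distance of √(2.5² + 1.0²) ≈ 2.7.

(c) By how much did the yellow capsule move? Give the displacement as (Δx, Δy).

(0.8, 0.0)

The yellow capsule started near (7.0, 1.5) and ended near (7.8, 1.5).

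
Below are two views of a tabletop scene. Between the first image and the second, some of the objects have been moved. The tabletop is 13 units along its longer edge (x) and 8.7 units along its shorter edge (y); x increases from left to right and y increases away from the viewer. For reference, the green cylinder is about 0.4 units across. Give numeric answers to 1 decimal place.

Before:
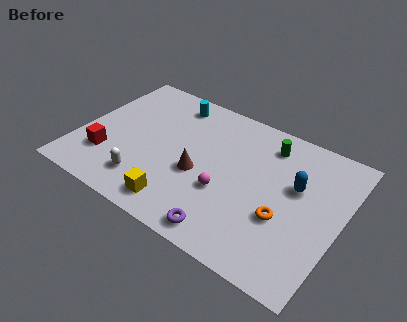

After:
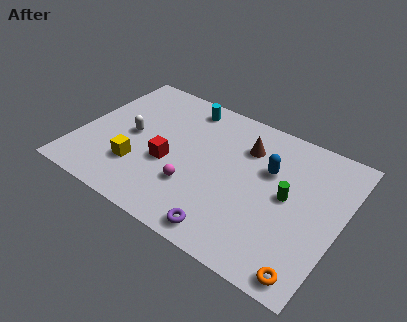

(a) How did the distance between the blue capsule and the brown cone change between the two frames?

-3.4

The distance was about 4.9 in the first image and 1.5 in the second, so they moved 3.4 units closer together.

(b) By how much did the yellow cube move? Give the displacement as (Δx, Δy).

(-2.3, 1.2)

The yellow cube was at about (5.5, 1.3) and moved to about (3.2, 2.5).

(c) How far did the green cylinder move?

3.0

The green cylinder was near (9.0, 7.1) before and (10.4, 4.5) after, so it travelled √(1.4² + 2.6²) ≈ 3.0 units.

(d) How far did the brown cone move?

3.4

The brown cone was near (6.1, 3.6) before and (8.0, 6.4) after, so it travelled √(1.9² + 2.8²) ≈ 3.4 units.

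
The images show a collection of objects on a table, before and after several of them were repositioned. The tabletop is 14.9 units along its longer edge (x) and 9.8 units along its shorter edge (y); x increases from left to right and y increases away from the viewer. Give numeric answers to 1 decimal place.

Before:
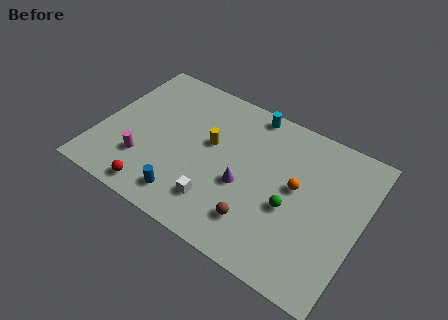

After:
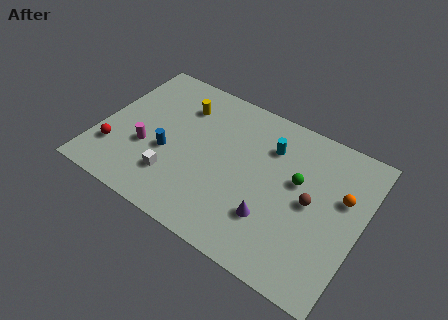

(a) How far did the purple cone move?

2.2

The purple cone moved from about (8.4, 4.0) to (10.2, 2.8), a distance of √(1.8² + 1.2²) ≈ 2.2.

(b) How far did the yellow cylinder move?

2.6

From (6.2, 5.7) to (4.2, 7.4), the yellow cylinder covered √(2.0² + 1.7²) ≈ 2.6 units.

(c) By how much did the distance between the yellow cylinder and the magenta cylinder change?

-0.5

They were about 4.5 units apart before and 4.0 after — 0.5 units closer together.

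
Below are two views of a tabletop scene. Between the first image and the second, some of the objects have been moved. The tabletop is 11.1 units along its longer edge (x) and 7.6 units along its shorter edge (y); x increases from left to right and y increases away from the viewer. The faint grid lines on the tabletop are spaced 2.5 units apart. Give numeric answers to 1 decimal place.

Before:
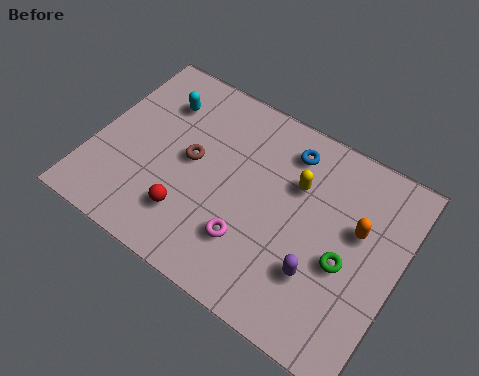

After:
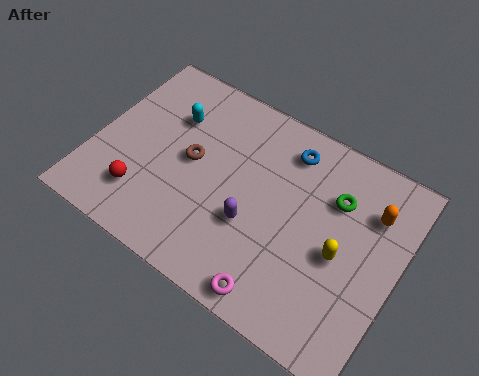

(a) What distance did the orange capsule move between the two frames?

1.0

From (9.5, 4.6) to (9.9, 5.5), the orange capsule covered √(0.4² + 0.9²) ≈ 1.0 units.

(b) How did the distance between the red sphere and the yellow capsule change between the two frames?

+2.5

They were about 4.7 units apart before and 7.2 after — 2.5 units further apart.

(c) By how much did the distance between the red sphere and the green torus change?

+1.7

The distance was about 5.7 in the first image and 7.4 in the second, so they moved 1.7 units further apart.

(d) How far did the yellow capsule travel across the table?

2.5

The yellow capsule was near (7.2, 5.1) before and (9.1, 3.4) after, so it travelled √(1.9² + 1.7²) ≈ 2.5 units.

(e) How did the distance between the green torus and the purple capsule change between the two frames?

+2.4

They were about 1.2 units apart before and 3.6 after — 2.4 units further apart.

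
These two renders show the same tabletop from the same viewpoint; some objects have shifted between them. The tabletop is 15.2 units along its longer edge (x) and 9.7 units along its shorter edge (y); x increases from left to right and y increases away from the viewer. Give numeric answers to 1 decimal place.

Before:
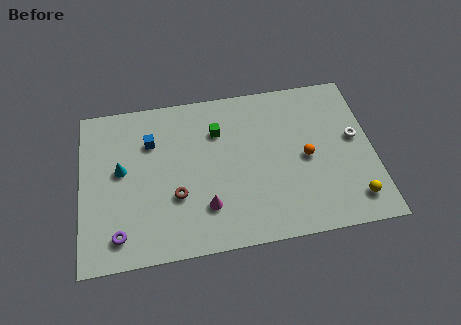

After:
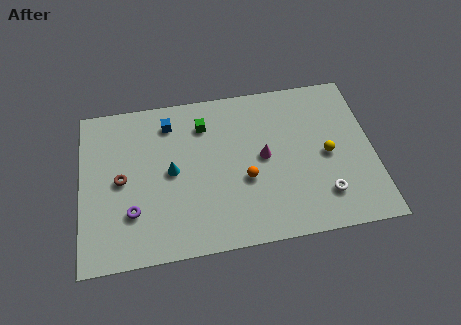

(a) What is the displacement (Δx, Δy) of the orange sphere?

(-3.2, -0.8)

The orange sphere started near (11.7, 4.6) and ended near (8.5, 3.8).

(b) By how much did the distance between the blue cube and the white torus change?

-1.0

Before: roughly 10.7 units apart; after: 9.7. That's 1.0 units closer together.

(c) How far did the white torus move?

3.7

The white torus was near (14.3, 5.4) before and (12.5, 2.2) after, so it travelled √(1.8² + 3.2²) ≈ 3.7 units.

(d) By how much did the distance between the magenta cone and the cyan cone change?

-0.4

The distance was about 5.2 in the first image and 4.8 in the second, so they moved 0.4 units closer together.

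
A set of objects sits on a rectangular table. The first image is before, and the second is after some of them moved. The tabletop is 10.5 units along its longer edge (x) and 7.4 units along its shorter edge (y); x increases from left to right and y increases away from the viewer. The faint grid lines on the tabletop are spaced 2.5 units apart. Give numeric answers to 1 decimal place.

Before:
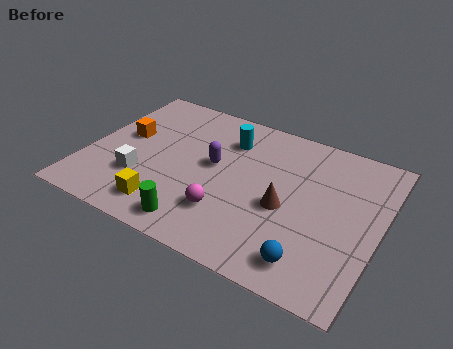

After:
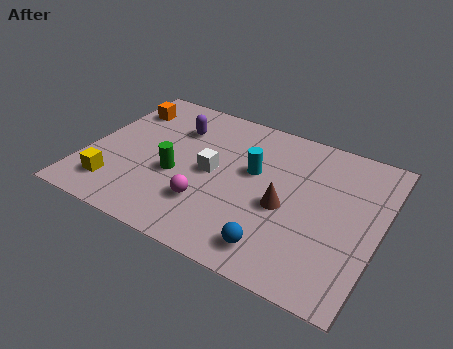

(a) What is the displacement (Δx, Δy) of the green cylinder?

(-1.1, 2.0)

The green cylinder started near (4.4, 1.0) and ended near (3.3, 3.0).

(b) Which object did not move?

the brown cone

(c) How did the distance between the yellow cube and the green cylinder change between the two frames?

+1.3

Before: roughly 1.2 units apart; after: 2.5. That's 1.3 units further apart.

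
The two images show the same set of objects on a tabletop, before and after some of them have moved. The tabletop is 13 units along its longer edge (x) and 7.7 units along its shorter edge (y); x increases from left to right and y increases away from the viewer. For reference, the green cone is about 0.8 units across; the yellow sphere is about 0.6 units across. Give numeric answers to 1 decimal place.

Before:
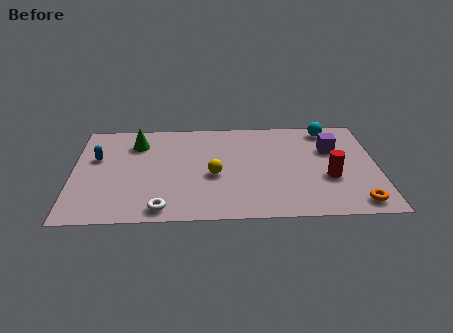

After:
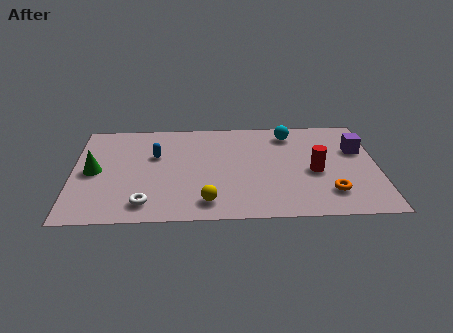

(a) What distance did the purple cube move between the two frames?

1.1

The purple cube was near (11.1, 5.1) before and (12.2, 5.0) after, so it travelled √(1.1² + 0.1²) ≈ 1.1 units.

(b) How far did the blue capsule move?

2.5

The blue capsule moved from about (1.0, 4.8) to (3.5, 4.9), a distance of √(2.5² + 0.1²) ≈ 2.5.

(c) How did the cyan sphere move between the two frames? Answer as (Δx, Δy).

(-1.7, -0.3)

From the two frames, the cyan sphere sits at roughly (11.0, 6.7) before and (9.3, 6.4) after.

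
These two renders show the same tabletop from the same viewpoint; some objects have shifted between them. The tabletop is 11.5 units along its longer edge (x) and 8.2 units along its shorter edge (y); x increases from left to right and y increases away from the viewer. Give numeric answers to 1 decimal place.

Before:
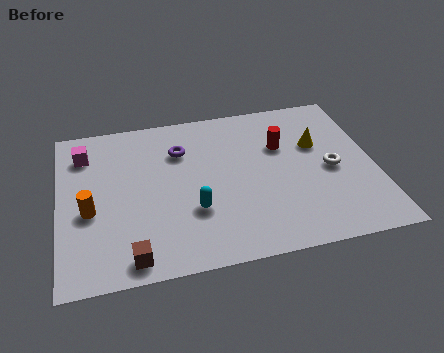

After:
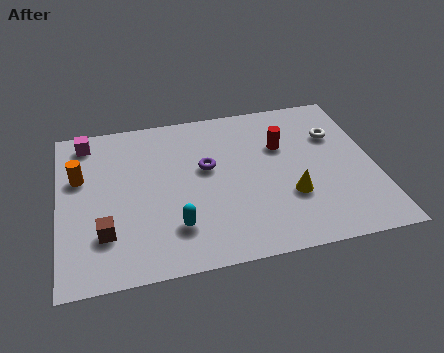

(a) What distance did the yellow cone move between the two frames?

2.8

From (9.5, 5.2) to (8.3, 2.7), the yellow cone covered √(1.2² + 2.5²) ≈ 2.8 units.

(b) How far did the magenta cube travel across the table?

0.7

The magenta cube was near (1.0, 6.4) before and (1.1, 7.1) after, so it travelled √(0.1² + 0.7²) ≈ 0.7 units.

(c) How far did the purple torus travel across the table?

1.4

From (4.5, 5.9) to (5.4, 4.8), the purple torus covered √(0.9² + 1.1²) ≈ 1.4 units.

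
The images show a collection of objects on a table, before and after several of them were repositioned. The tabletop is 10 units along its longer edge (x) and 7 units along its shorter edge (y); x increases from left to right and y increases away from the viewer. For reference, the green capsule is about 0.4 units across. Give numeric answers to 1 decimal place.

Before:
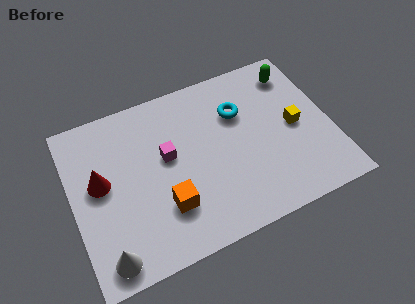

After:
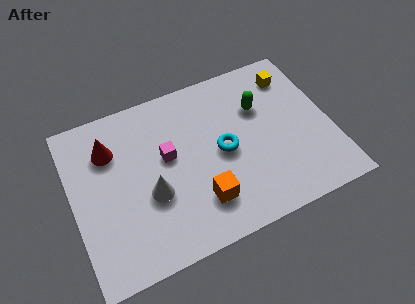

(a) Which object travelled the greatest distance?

the white cone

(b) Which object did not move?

the magenta cube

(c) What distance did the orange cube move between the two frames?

1.3

The orange cube was near (3.4, 2.0) before and (4.7, 1.7) after, so it travelled √(1.3² + 0.3²) ≈ 1.3 units.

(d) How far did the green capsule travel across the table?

1.8

From (8.9, 5.7) to (7.4, 4.7), the green capsule covered √(1.5² + 1.0²) ≈ 1.8 units.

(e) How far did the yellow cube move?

2.2

The yellow cube moved from about (8.6, 3.4) to (8.8, 5.6), a distance of √(0.2² + 2.2²) ≈ 2.2.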